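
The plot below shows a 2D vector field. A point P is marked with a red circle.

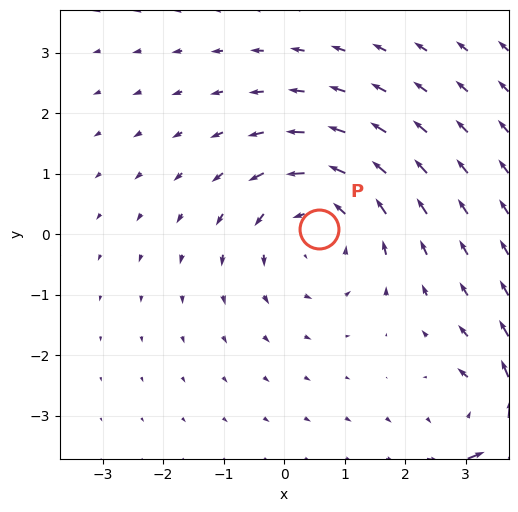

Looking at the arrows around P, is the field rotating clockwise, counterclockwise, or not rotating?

counterclockwise

Near P at (0.6, 0.1) the arrows circulate counterclockwise. The curl (z-component) there is about +4; positive curl means counterclockwise rotation.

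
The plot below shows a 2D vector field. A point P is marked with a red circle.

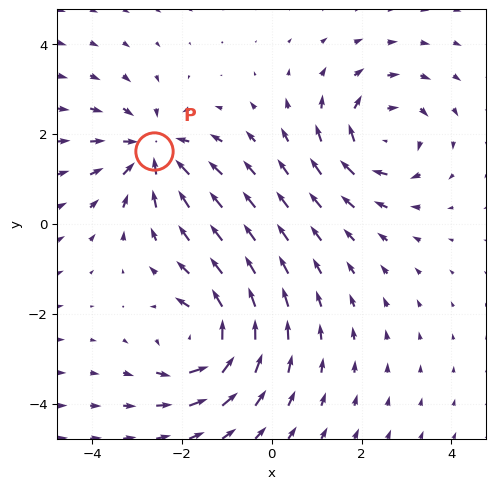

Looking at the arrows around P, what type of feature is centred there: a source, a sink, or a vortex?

sink

At P (-2.6, 1.6) the arrows converge inward. Divergence about -4, curl ≈0 — negative divergence with near-zero curl is a sink.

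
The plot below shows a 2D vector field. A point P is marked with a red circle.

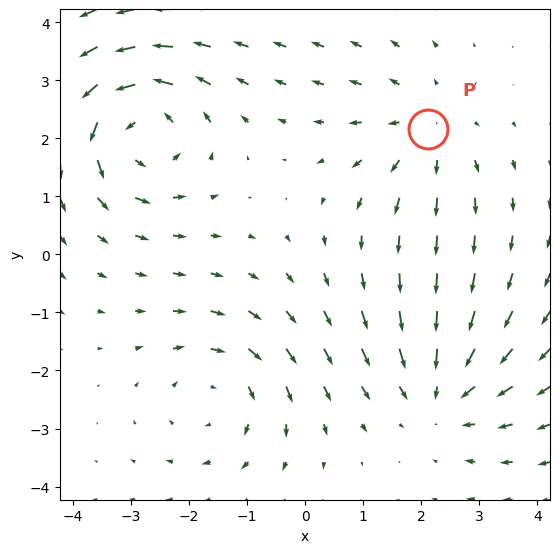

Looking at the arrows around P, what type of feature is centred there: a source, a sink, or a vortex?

At P (2.1, 2.2) the arrows spread outward. Divergence about +3, curl ≈0 — positive divergence with near-zero curl is a source.

source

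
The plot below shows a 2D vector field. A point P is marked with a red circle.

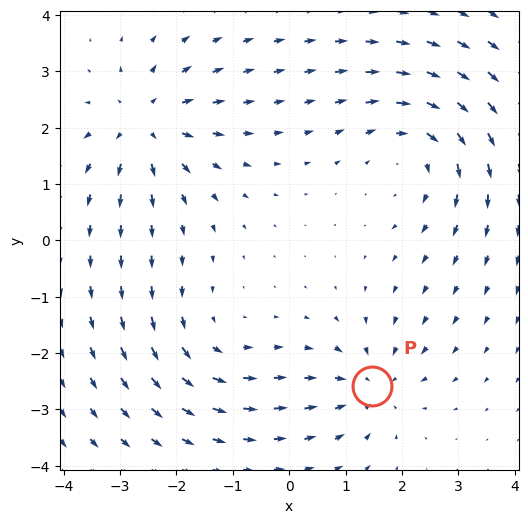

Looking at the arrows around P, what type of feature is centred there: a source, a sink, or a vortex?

At P (1.5, -2.6) the arrows converge inward. Divergence about -4, curl ≈0 — negative divergence with near-zero curl is a sink.

sink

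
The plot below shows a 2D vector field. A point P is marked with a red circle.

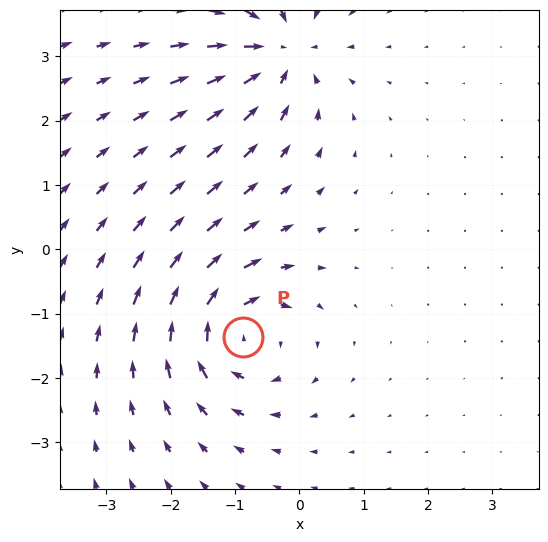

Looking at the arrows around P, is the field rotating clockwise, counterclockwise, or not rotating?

clockwise

Near P at (-0.9, -1.4) the arrows circulate clockwise. The curl (z-component) there is about -6; negative curl means clockwise rotation.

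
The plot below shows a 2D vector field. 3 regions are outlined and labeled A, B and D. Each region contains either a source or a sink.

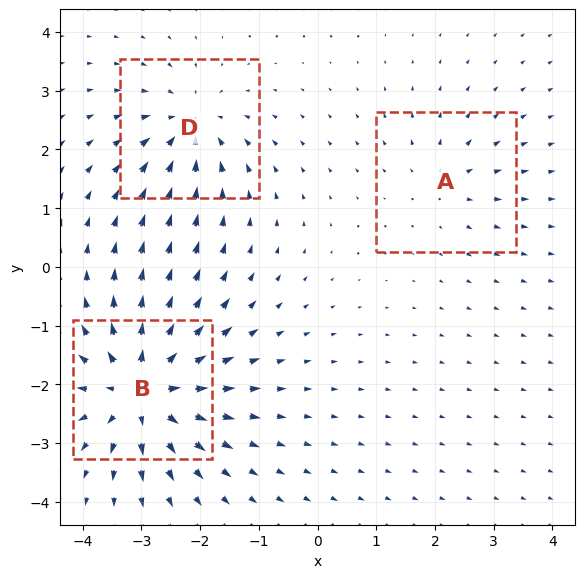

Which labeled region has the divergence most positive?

Divergence at each region's feature centre — A: about +2, B: about +6, D: about -4. Region B is most positive.

B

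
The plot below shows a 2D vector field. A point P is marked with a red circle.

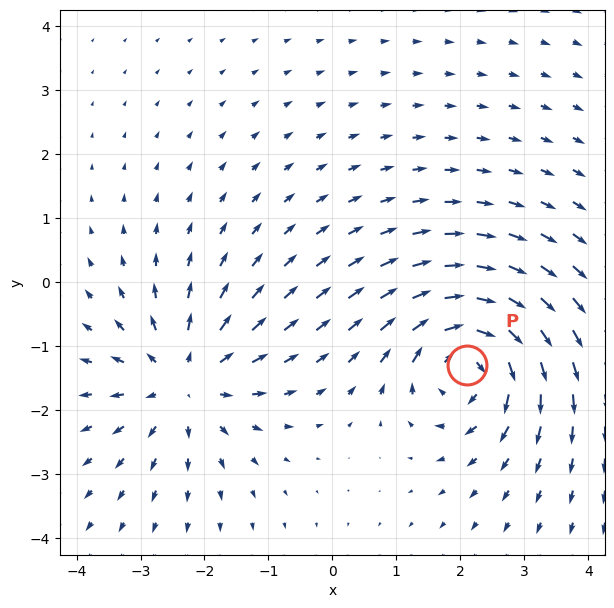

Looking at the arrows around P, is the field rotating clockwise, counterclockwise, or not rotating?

Near P at (2.1, -1.3) the arrows circulate clockwise. The curl (z-component) there is about -4; negative curl means clockwise rotation.

clockwise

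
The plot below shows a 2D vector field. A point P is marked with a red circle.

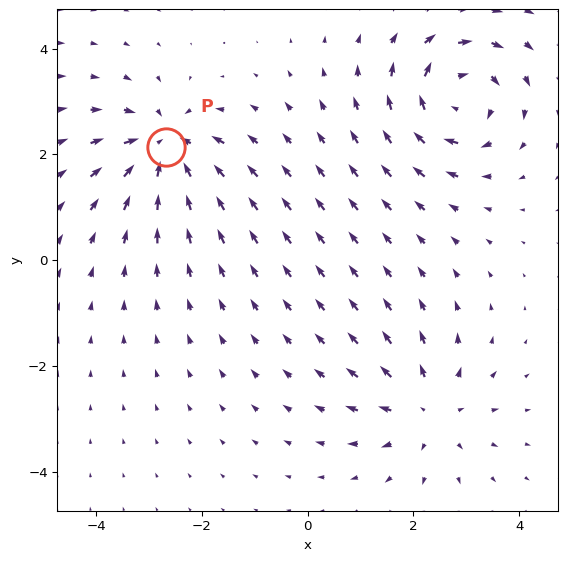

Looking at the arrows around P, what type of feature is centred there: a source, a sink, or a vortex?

At P (-2.7, 2.1) the arrows converge inward. Divergence about -5, curl ≈0 — negative divergence with near-zero curl is a sink.

sink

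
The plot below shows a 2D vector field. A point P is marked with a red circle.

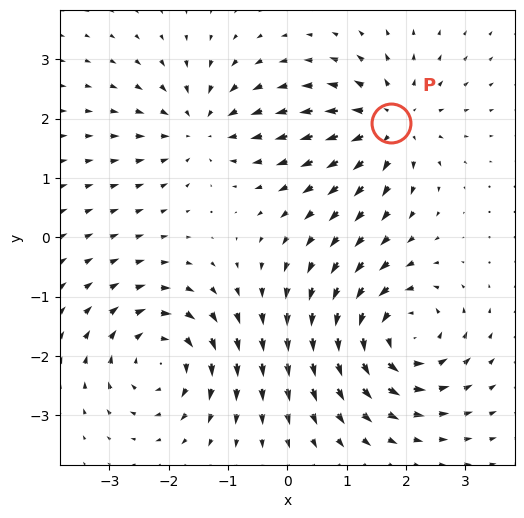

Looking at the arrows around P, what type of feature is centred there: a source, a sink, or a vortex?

At P (1.7, 1.9) the arrows spread outward. Divergence about +5, curl ≈0 — positive divergence with near-zero curl is a source.

source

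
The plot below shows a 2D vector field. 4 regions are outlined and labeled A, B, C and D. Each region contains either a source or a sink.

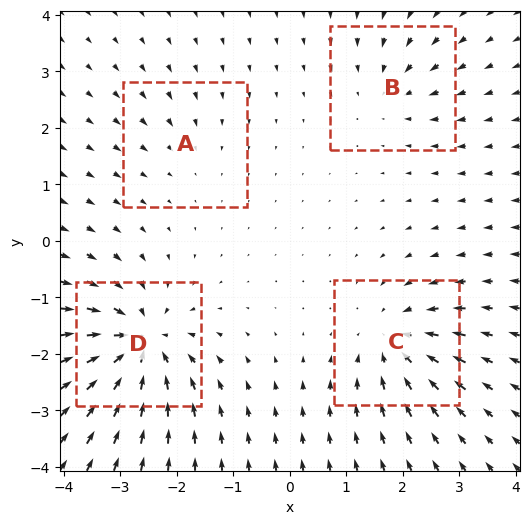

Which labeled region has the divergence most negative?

Divergence at each region's feature centre — A: about -2, B: about -4, C: about -6, D: about -9. Region D is most negative.

D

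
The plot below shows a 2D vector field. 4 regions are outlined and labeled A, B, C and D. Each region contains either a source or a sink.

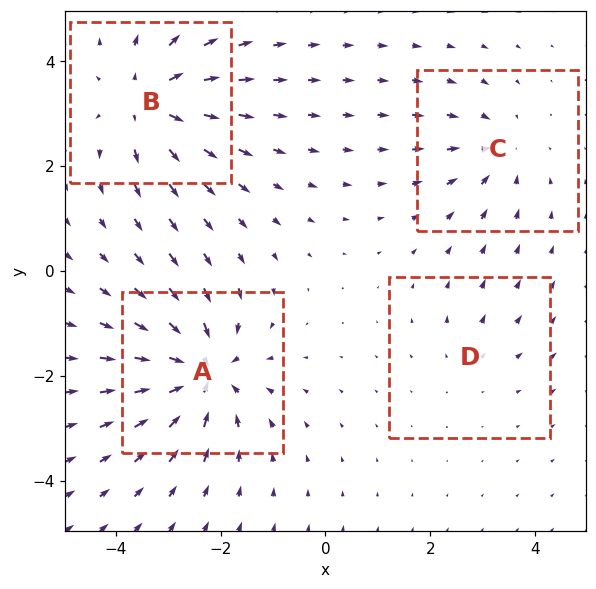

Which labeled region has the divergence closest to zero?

Divergence at each region's feature centre — A: about -7, B: about +6, C: about -4, D: about +2. Region D is closest to zero.

D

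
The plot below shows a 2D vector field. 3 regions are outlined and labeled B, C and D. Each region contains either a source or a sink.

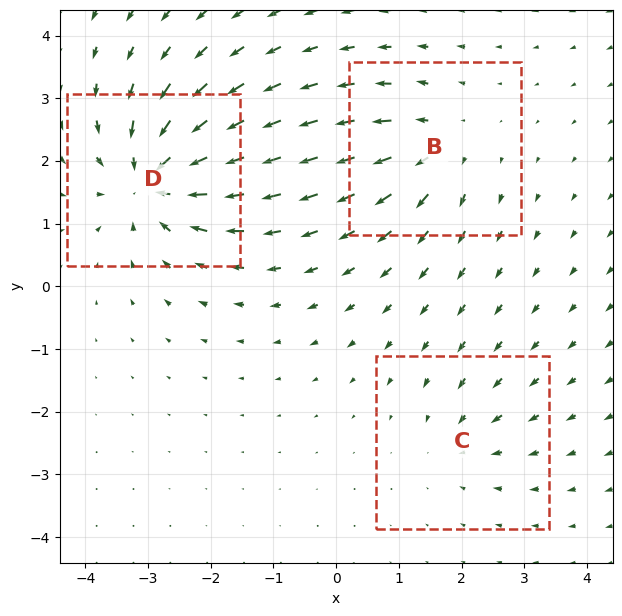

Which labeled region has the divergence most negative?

Divergence at each region's feature centre — B: about +3, C: about -2, D: about -6. Region D is most negative.

D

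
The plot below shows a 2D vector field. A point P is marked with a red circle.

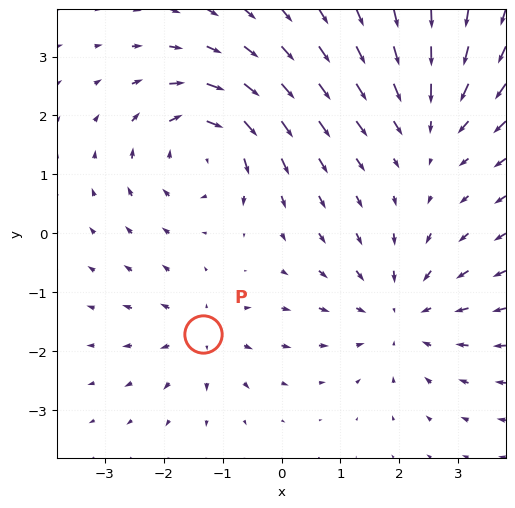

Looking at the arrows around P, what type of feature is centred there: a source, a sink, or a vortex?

At P (-1.3, -1.7) the arrows spread outward. Divergence about +4, curl ≈0 — positive divergence with near-zero curl is a source.

source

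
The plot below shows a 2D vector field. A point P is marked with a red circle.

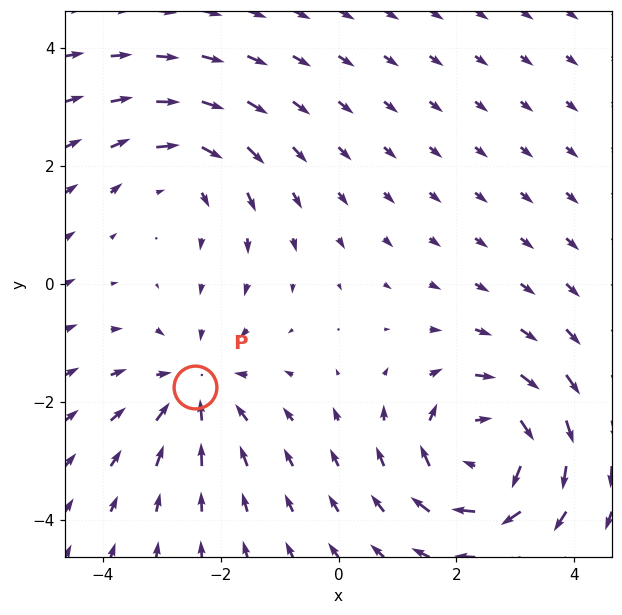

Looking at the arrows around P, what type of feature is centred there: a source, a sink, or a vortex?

At P (-2.4, -1.8) the arrows converge inward. Divergence about -3, curl ≈0 — negative divergence with near-zero curl is a sink.

sink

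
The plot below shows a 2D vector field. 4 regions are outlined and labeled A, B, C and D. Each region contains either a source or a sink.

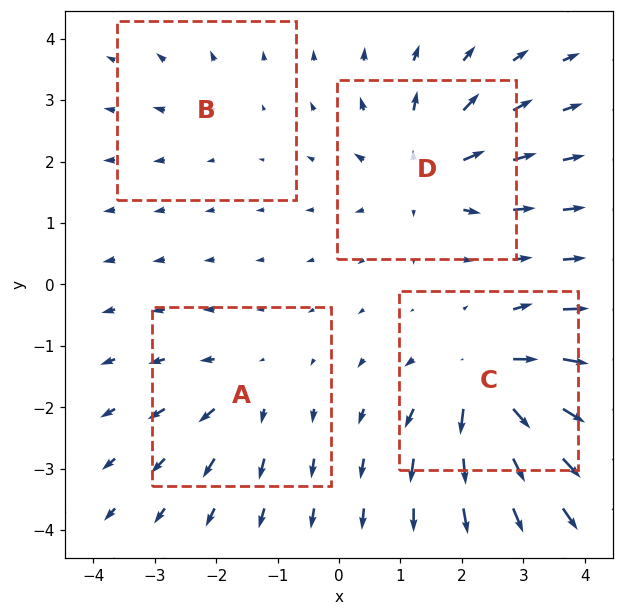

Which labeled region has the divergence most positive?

Divergence at each region's feature centre — A: about +4, B: about +2, C: about +8, D: about +6. Region C is most positive.

C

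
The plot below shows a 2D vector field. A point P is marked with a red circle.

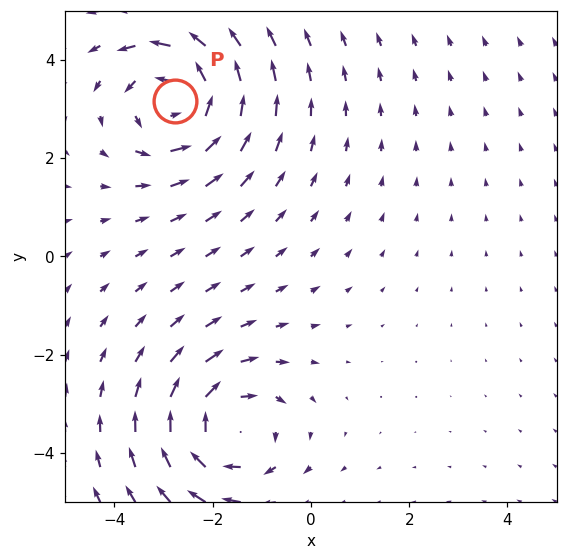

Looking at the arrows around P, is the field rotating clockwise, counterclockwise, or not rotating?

Near P at (-2.8, 3.2) the arrows circulate counterclockwise. The curl (z-component) there is about +3; positive curl means counterclockwise rotation.

counterclockwise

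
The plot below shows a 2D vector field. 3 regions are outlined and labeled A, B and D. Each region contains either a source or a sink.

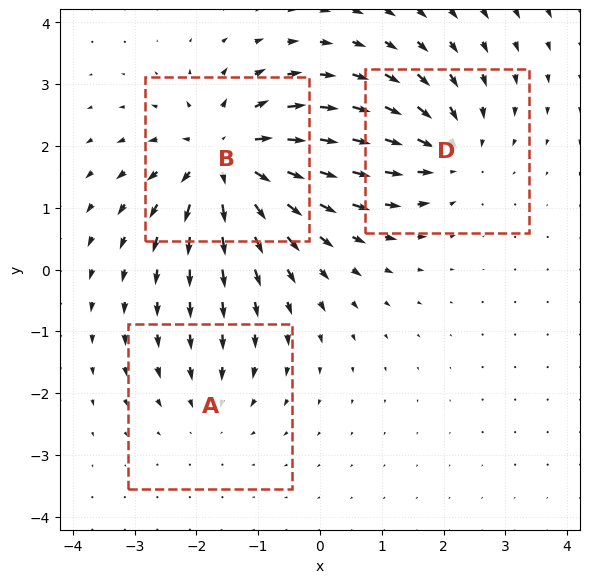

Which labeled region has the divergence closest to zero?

A

Divergence at each region's feature centre — A: about -2, B: about +5, D: about -3. Region A is closest to zero.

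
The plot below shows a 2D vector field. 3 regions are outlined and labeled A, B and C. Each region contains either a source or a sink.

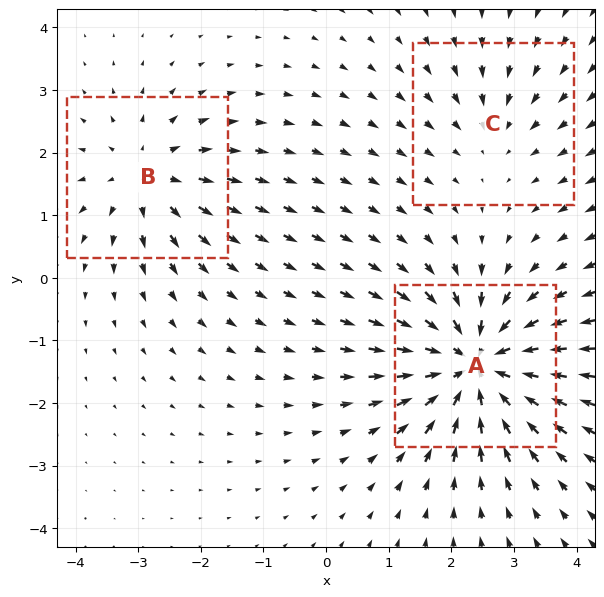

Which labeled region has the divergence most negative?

Divergence at each region's feature centre — A: about -6, B: about +3, C: about -2. Region A is most negative.

A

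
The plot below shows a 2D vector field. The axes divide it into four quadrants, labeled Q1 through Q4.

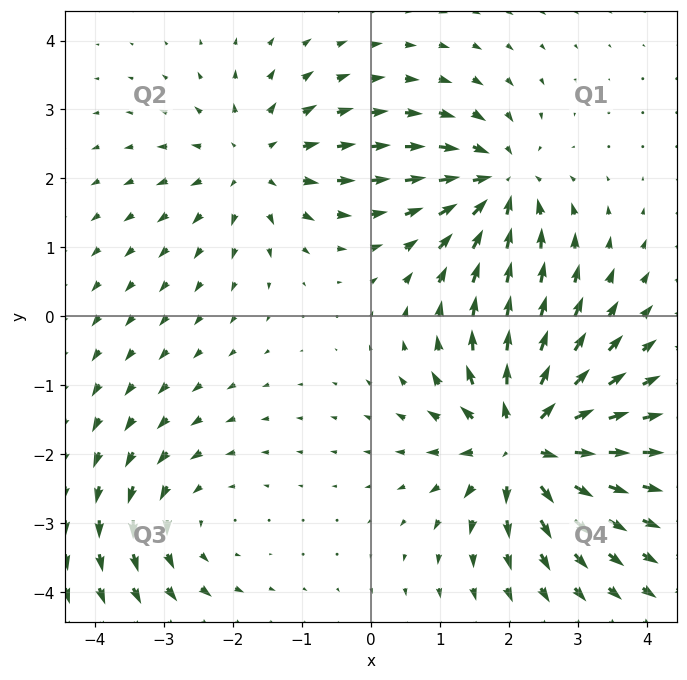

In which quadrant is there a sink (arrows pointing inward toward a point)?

Q1

The sink sits at approximately (1.9, 1.9), which lies in quadrant Q1. The divergence there is about -4, negative as expected for a sink.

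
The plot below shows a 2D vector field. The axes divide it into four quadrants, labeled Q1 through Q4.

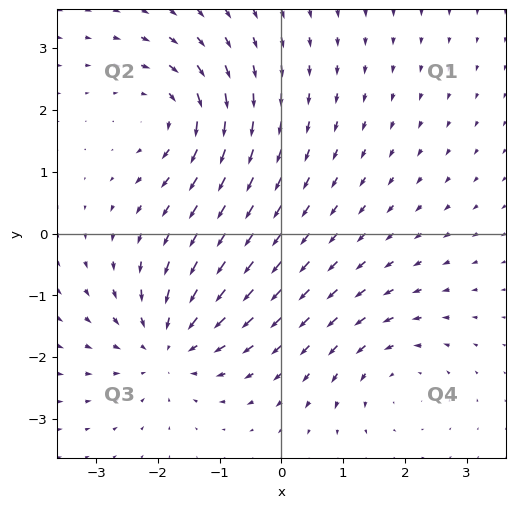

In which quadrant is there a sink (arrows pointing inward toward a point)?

The sink sits at approximately (-1.8, -1.8), which lies in quadrant Q3. The divergence there is about -4, negative as expected for a sink.

Q3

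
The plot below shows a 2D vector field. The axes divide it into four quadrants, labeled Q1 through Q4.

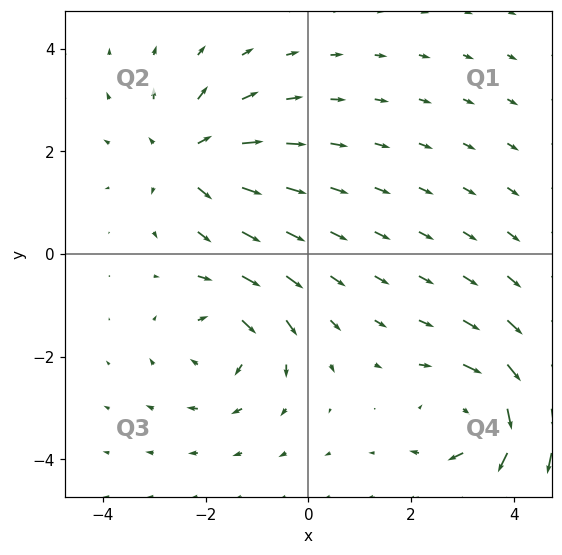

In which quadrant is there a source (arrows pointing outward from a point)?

The source sits at approximately (-2.4, 1.9), which lies in quadrant Q2. The divergence there is about +4, positive as expected for a source.

Q2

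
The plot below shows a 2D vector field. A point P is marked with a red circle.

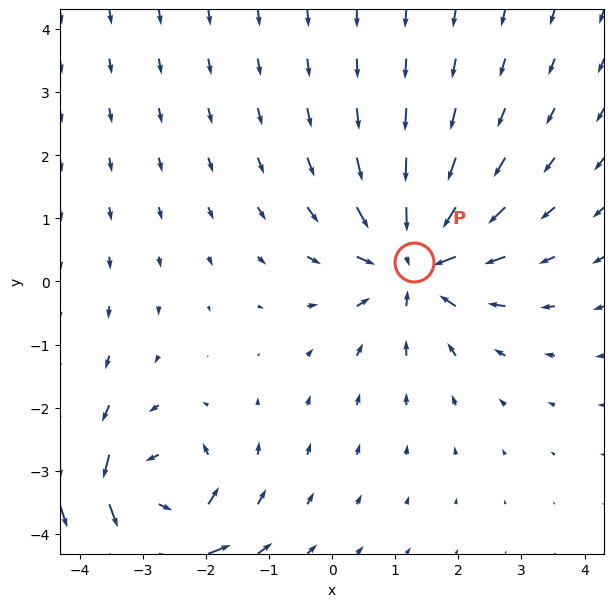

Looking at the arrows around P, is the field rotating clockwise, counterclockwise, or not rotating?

Near P at (1.3, 0.3) the arrows show no circulation. The curl there is ≈0.

not rotating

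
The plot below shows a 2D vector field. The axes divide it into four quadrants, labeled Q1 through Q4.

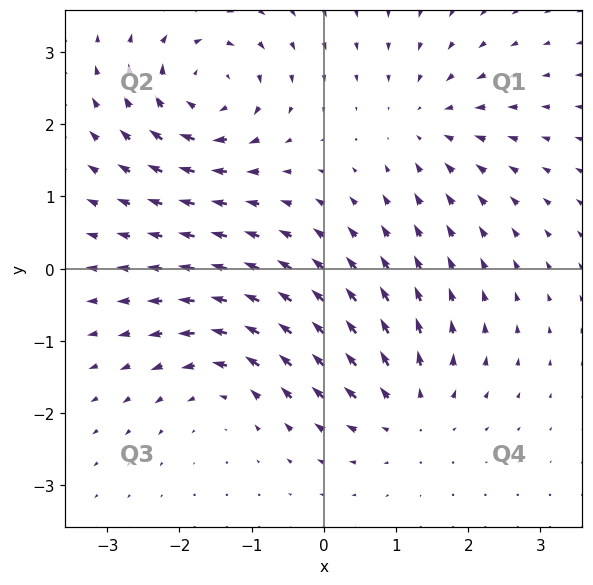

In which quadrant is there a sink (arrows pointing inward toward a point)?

The sink sits at approximately (1.4, 2.0), which lies in quadrant Q1. The divergence there is about -4, negative as expected for a sink.

Q1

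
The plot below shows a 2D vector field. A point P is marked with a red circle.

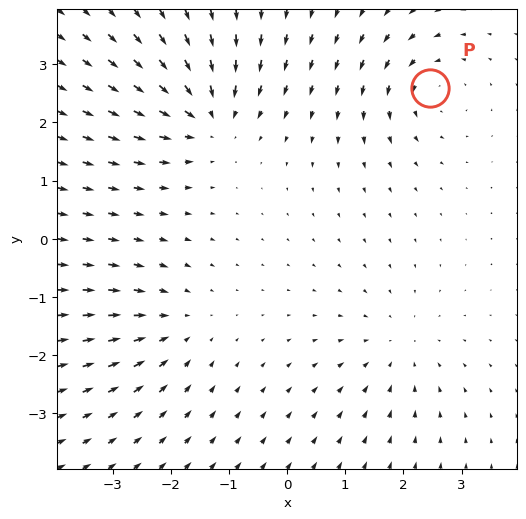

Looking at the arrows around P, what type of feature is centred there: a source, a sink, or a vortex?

At P (2.5, 2.6) the arrows circulate counterclockwise. Divergence ≈0, curl about +5 — near-zero divergence with nonzero curl is a vortex.

vortex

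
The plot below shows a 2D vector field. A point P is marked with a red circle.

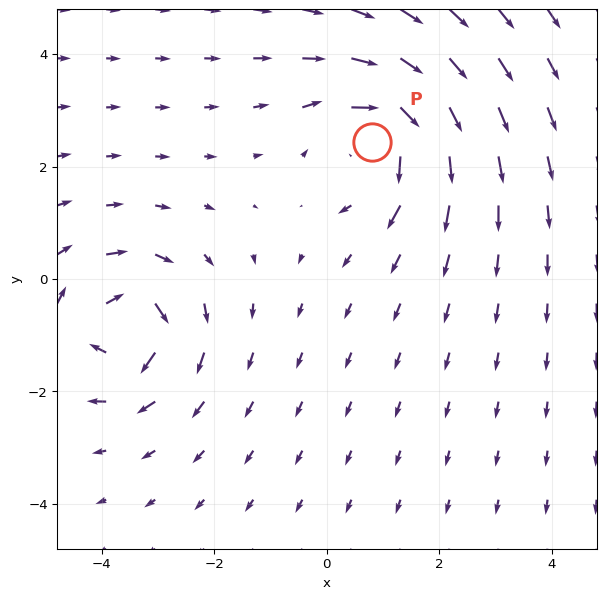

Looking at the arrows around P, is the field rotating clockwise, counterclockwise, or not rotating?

clockwise

Near P at (0.8, 2.4) the arrows circulate clockwise. The curl (z-component) there is about -5; negative curl means clockwise rotation.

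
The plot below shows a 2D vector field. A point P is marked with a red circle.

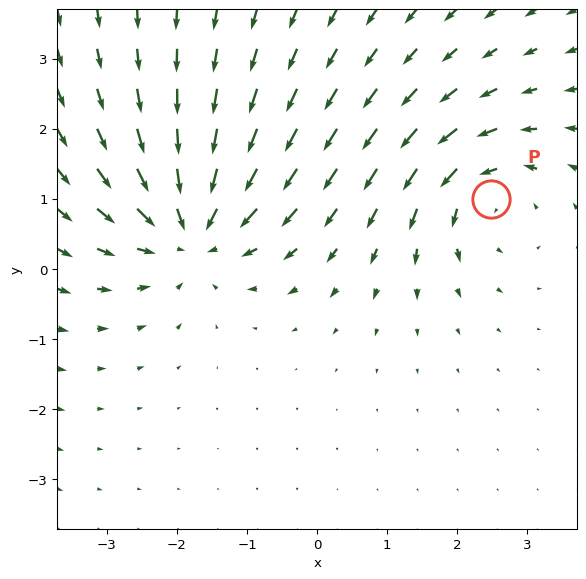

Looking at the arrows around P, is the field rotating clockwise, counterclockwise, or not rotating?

counterclockwise

Near P at (2.5, 1.0) the arrows circulate counterclockwise. The curl (z-component) there is about +3; positive curl means counterclockwise rotation.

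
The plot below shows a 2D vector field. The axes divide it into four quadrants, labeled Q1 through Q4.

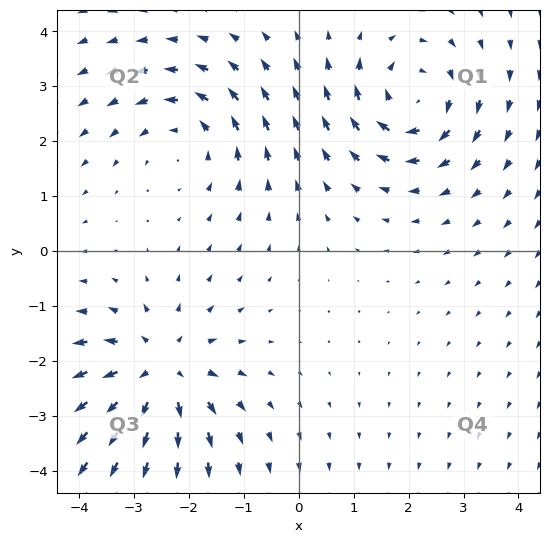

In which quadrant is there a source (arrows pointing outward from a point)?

The source sits at approximately (-2.6, -2.2), which lies in quadrant Q3. The divergence there is about +4, positive as expected for a source.

Q3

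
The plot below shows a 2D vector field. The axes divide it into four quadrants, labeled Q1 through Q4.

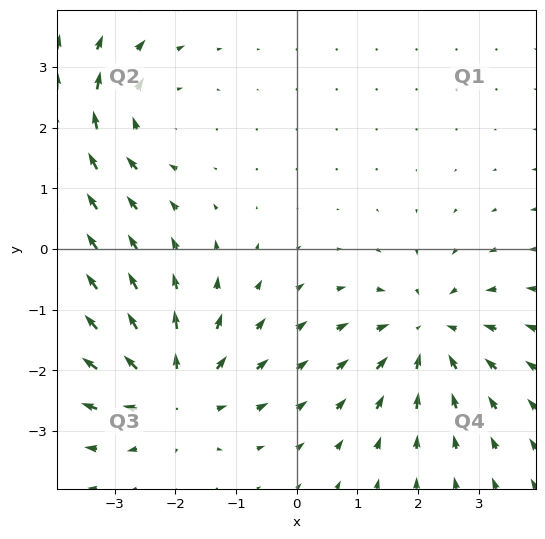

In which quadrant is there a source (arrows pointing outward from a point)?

Q3

The source sits at approximately (-2.0, -2.4), which lies in quadrant Q3. The divergence there is about +4, positive as expected for a source.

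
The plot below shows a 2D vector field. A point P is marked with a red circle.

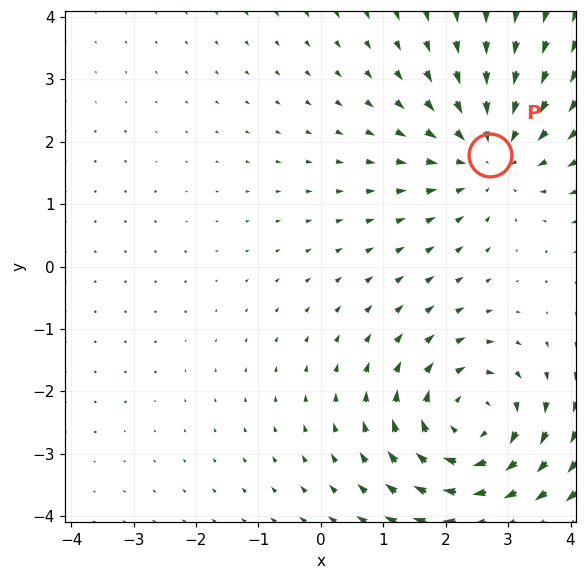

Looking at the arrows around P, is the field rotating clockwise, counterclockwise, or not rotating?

not rotating

Near P at (2.7, 1.8) the arrows show no circulation. The curl there is ≈0.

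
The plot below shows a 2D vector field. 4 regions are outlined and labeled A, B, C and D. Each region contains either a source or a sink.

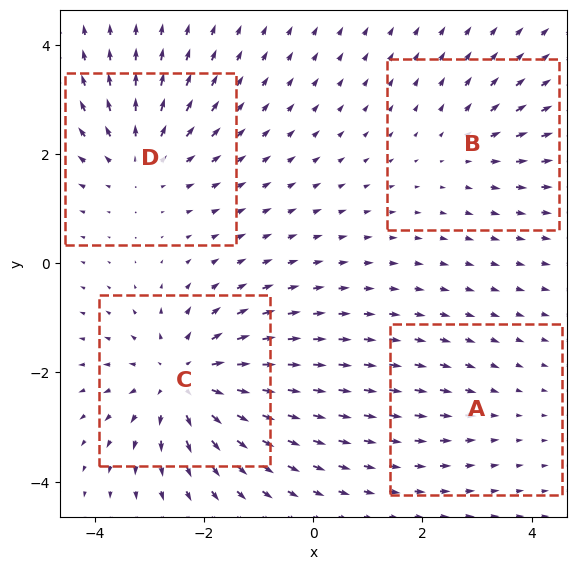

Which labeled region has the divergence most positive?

C

Divergence at each region's feature centre — A: about -2, B: about +3, C: about +6, D: about +4. Region C is most positive.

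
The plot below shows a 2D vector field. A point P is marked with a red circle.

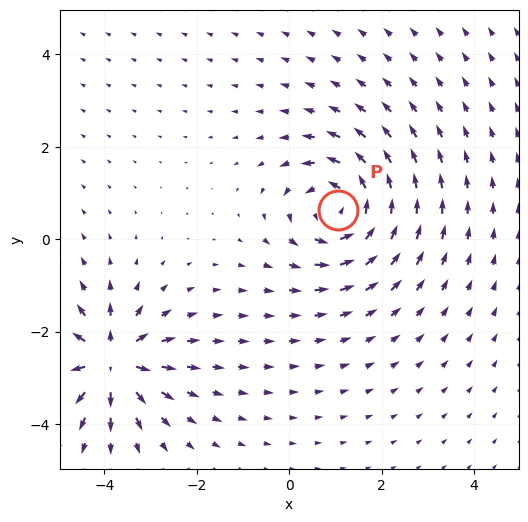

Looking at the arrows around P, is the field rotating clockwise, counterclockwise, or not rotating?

Near P at (1.0, 0.6) the arrows circulate counterclockwise. The curl (z-component) there is about +6; positive curl means counterclockwise rotation.

counterclockwise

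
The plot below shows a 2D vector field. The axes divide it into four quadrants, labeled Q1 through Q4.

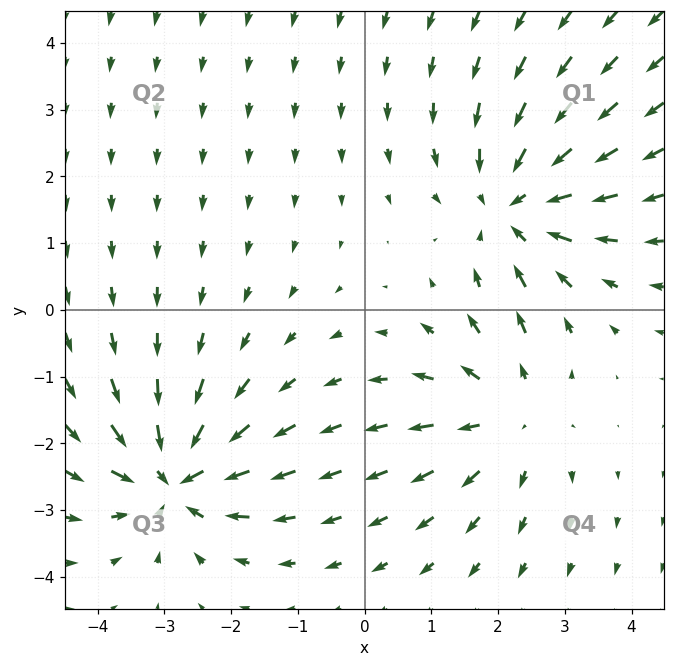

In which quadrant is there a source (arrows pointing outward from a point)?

The source sits at approximately (2.2, -1.6), which lies in quadrant Q4. The divergence there is about +3, positive as expected for a source.

Q4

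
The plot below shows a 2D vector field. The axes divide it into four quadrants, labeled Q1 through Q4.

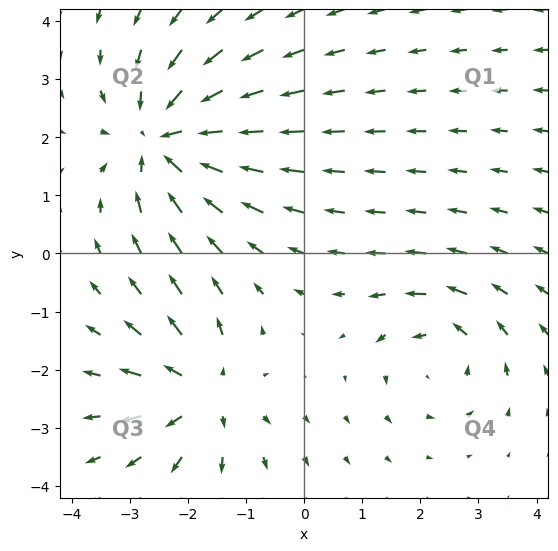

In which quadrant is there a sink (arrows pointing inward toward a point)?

Q2

The sink sits at approximately (-2.4, 2.0), which lies in quadrant Q2. The divergence there is about -4, negative as expected for a sink.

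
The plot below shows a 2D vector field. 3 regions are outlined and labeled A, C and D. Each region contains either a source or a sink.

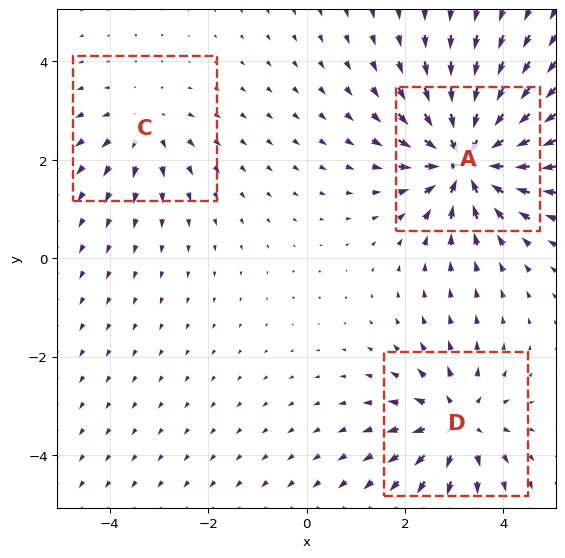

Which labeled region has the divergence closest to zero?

C

Divergence at each region's feature centre — A: about -6, C: about +3, D: about +4. Region C is closest to zero.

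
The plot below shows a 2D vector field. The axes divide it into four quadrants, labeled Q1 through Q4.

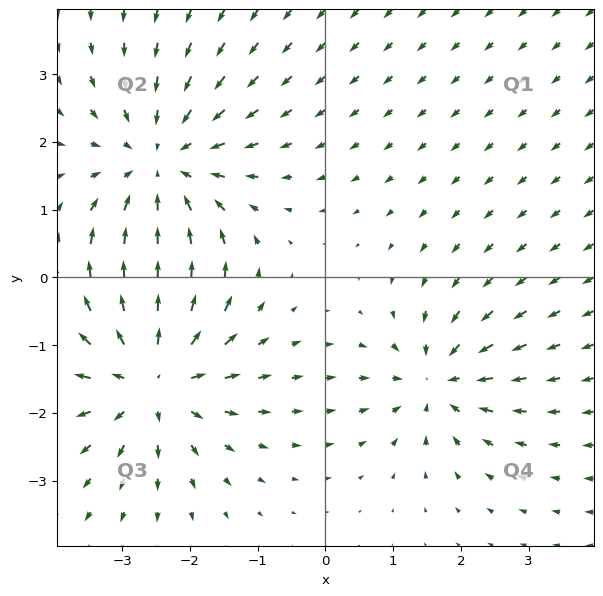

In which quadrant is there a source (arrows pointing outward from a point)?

Q3

The source sits at approximately (-2.6, -1.5), which lies in quadrant Q3. The divergence there is about +5, positive as expected for a source.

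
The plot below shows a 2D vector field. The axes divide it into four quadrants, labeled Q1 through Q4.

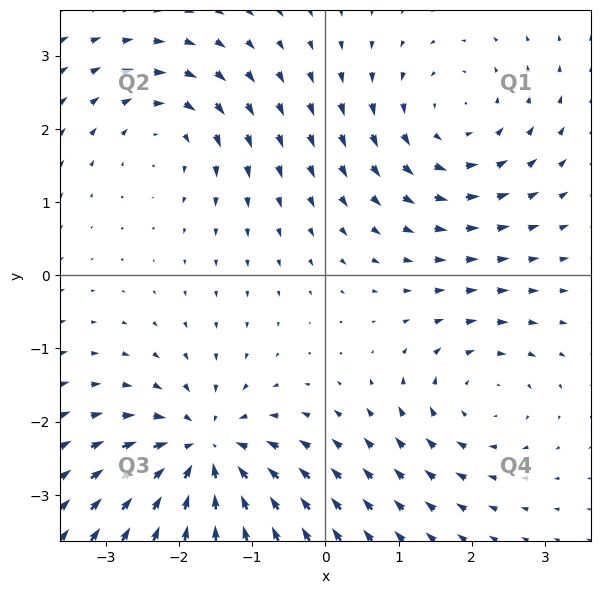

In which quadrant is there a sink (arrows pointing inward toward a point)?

Q3

The sink sits at approximately (-1.6, -2.4), which lies in quadrant Q3. The divergence there is about -6, negative as expected for a sink.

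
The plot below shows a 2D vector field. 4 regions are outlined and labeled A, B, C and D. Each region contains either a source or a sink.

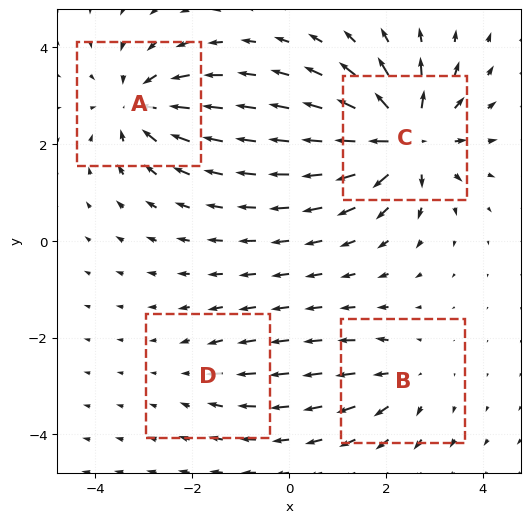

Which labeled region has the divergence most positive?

Divergence at each region's feature centre — A: about -6, B: about +4, C: about +9, D: about -2. Region C is most positive.

C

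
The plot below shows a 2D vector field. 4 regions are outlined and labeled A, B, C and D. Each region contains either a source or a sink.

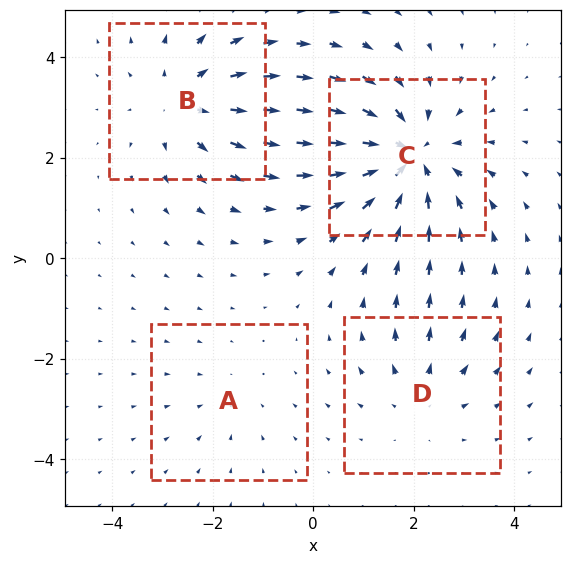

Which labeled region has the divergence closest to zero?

Divergence at each region's feature centre — A: about -2, B: about +4, C: about -6, D: about +3. Region A is closest to zero.

A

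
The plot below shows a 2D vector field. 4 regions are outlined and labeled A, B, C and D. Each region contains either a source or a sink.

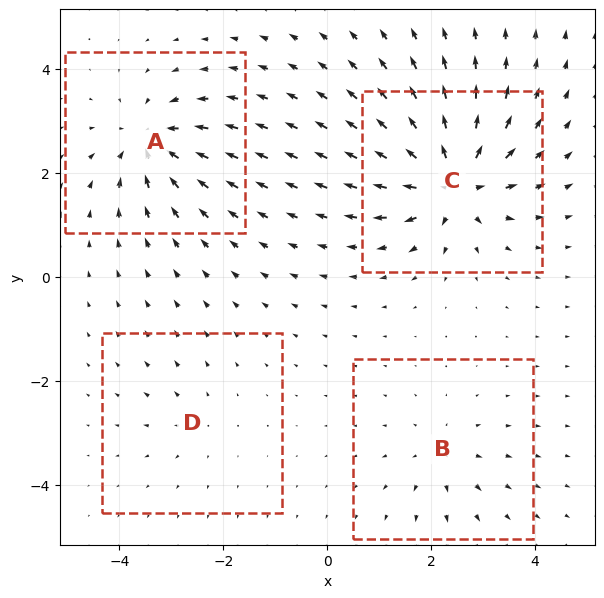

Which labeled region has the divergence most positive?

C

Divergence at each region's feature centre — A: about -6, B: about +4, C: about +9, D: about +2. Region C is most positive.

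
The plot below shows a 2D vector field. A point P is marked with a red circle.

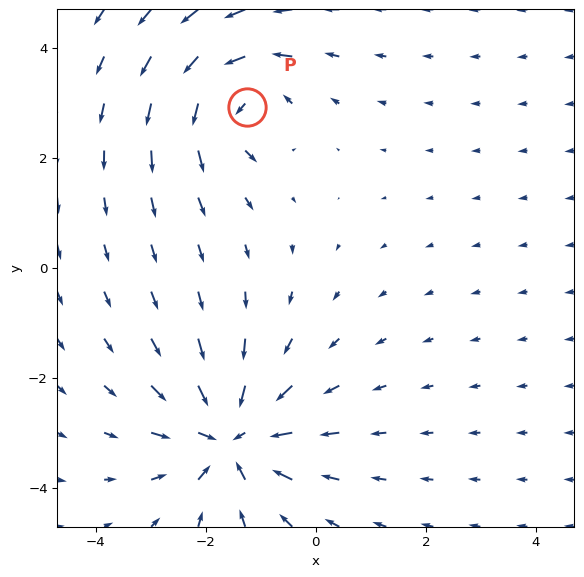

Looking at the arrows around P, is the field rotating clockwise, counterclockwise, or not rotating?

counterclockwise

Near P at (-1.2, 2.9) the arrows circulate counterclockwise. The curl (z-component) there is about +4; positive curl means counterclockwise rotation.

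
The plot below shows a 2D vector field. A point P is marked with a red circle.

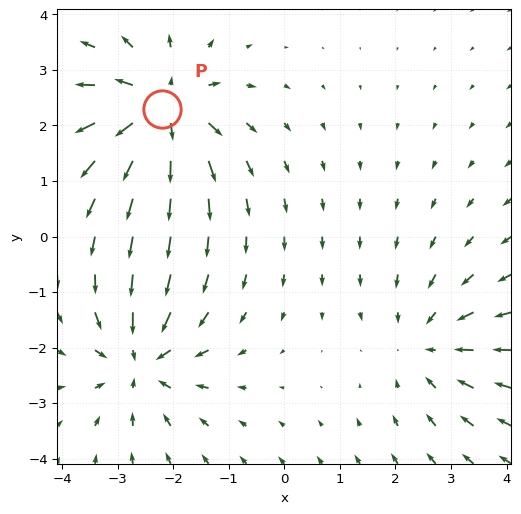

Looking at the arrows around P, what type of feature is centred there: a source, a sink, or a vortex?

source

At P (-2.2, 2.3) the arrows spread outward. Divergence about +6, curl ≈0 — positive divergence with near-zero curl is a source.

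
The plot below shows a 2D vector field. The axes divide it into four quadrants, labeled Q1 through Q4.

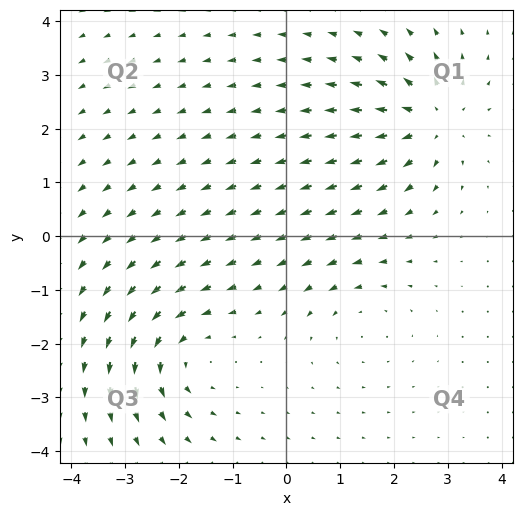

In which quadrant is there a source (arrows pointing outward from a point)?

The source sits at approximately (2.7, 2.2), which lies in quadrant Q1. The divergence there is about +5, positive as expected for a source.

Q1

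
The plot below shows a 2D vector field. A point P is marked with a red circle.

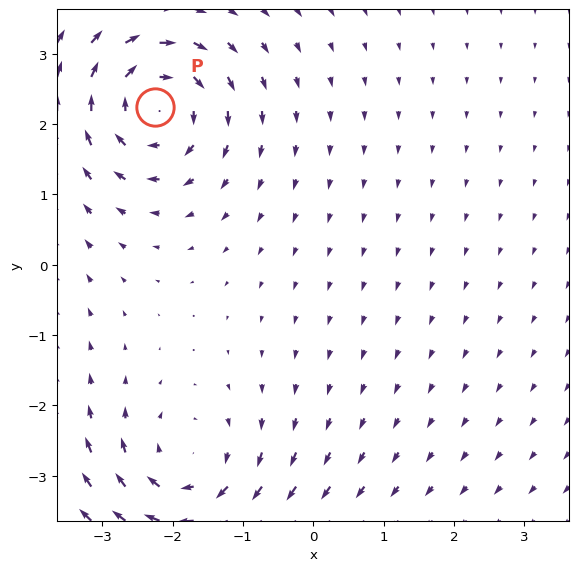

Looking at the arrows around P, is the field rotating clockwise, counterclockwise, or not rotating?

Near P at (-2.3, 2.2) the arrows circulate clockwise. The curl (z-component) there is about -4; negative curl means clockwise rotation.

clockwise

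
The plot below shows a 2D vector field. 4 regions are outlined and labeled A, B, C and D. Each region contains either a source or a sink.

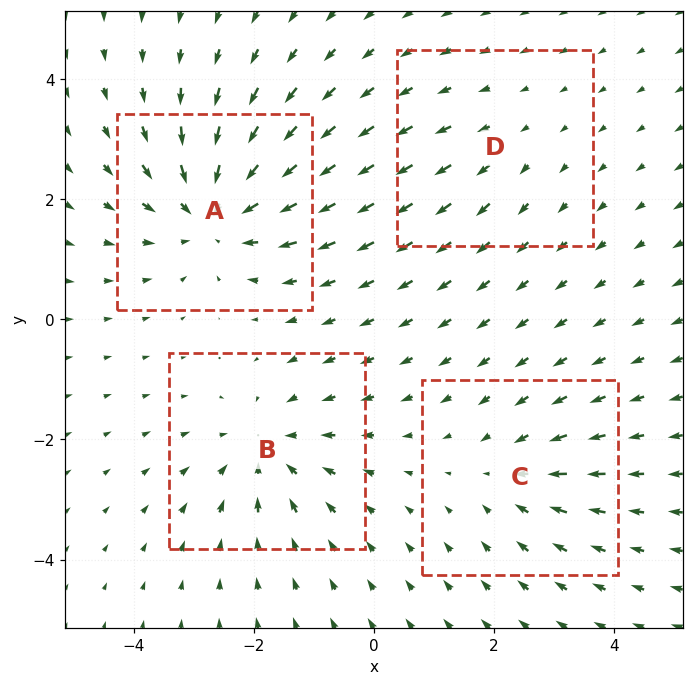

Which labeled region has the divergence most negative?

Divergence at each region's feature centre — A: about -6, B: about -4, C: about -3, D: about +2. Region A is most negative.

A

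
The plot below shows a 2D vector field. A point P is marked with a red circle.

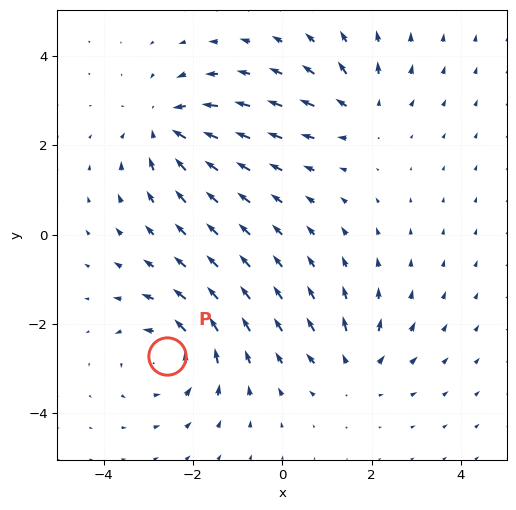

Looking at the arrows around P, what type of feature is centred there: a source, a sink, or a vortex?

vortex

At P (-2.6, -2.7) the arrows circulate counterclockwise. Divergence ≈0, curl about +4 — near-zero divergence with nonzero curl is a vortex.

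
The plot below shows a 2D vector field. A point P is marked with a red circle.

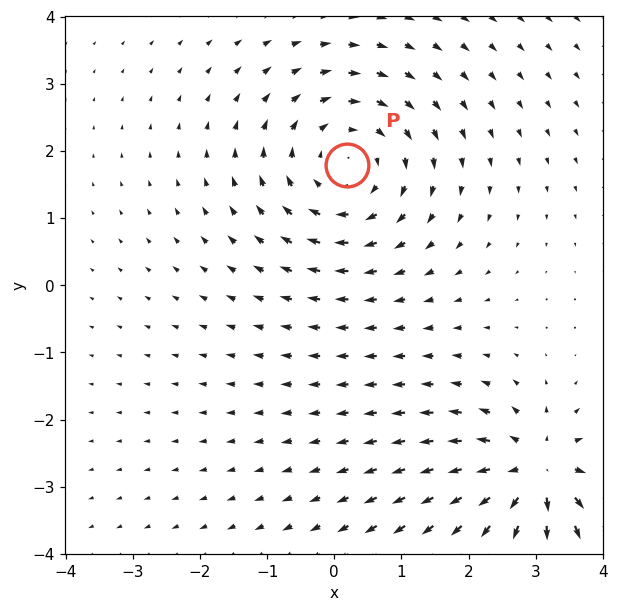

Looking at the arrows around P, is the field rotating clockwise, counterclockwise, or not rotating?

Near P at (0.2, 1.8) the arrows circulate clockwise. The curl (z-component) there is about -3; negative curl means clockwise rotation.

clockwise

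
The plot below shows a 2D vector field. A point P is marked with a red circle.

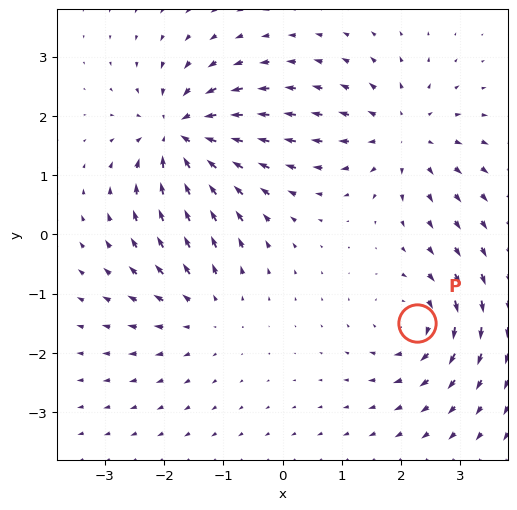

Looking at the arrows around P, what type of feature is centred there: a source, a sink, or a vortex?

vortex

At P (2.3, -1.5) the arrows circulate clockwise. Divergence ≈0, curl about -5 — near-zero divergence with nonzero curl is a vortex.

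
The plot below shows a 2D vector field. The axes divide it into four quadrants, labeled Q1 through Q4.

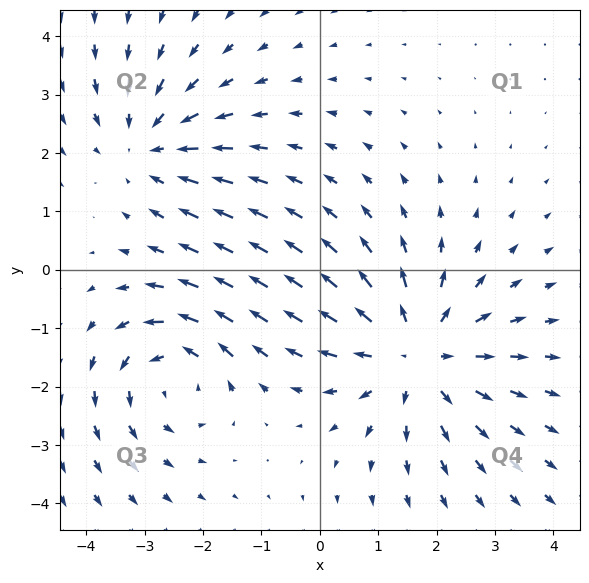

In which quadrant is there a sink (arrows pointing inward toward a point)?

The sink sits at approximately (-2.9, 2.1), which lies in quadrant Q2. The divergence there is about -3, negative as expected for a sink.

Q2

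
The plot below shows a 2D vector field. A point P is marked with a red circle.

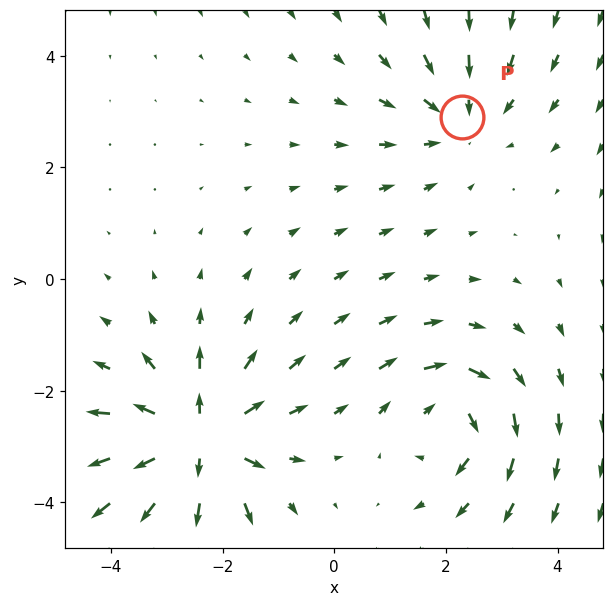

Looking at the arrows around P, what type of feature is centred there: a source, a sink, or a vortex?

sink

At P (2.3, 2.9) the arrows converge inward. Divergence about -2, curl ≈0 — negative divergence with near-zero curl is a sink.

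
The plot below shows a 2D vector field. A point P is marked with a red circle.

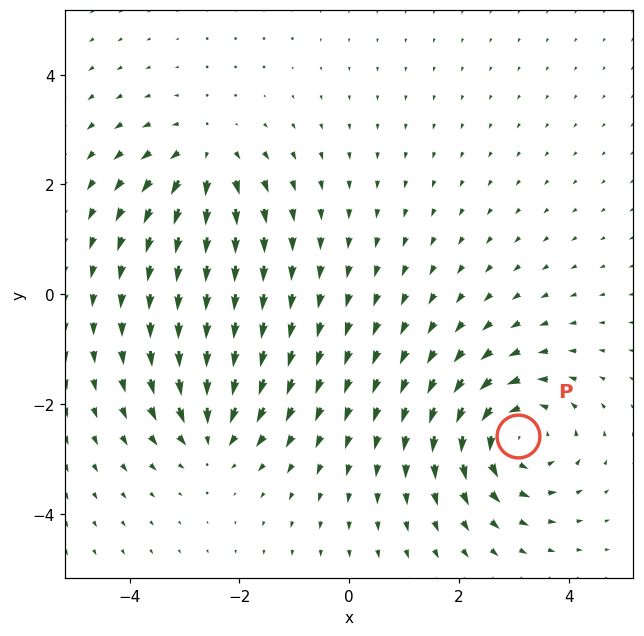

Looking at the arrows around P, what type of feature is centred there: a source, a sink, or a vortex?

vortex

At P (3.1, -2.6) the arrows circulate counterclockwise. Divergence ≈0, curl about +5 — near-zero divergence with nonzero curl is a vortex.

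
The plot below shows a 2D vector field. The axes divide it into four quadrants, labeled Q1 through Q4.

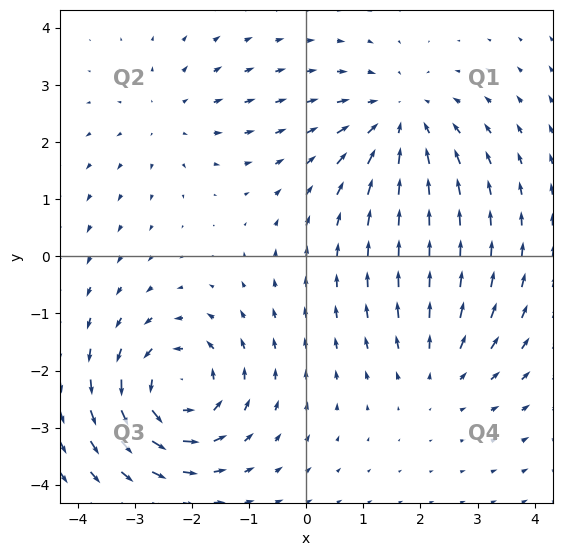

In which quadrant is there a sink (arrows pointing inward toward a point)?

The sink sits at approximately (1.6, 2.4), which lies in quadrant Q1. The divergence there is about -4, negative as expected for a sink.

Q1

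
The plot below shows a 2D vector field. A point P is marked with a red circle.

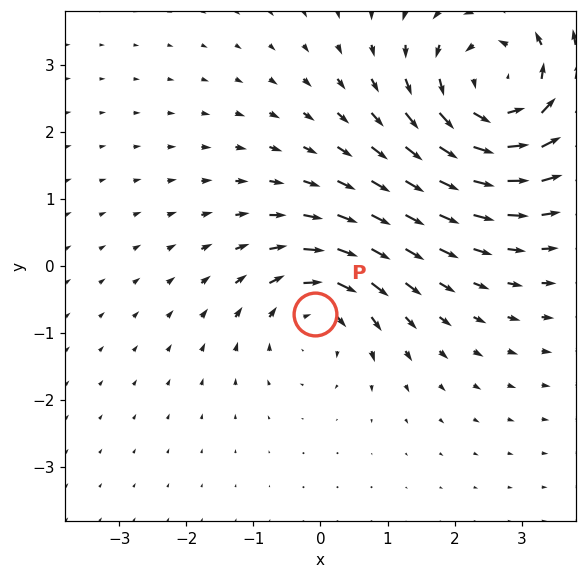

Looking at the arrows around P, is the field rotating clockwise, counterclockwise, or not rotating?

clockwise

Near P at (-0.1, -0.7) the arrows circulate clockwise. The curl (z-component) there is about -3; negative curl means clockwise rotation.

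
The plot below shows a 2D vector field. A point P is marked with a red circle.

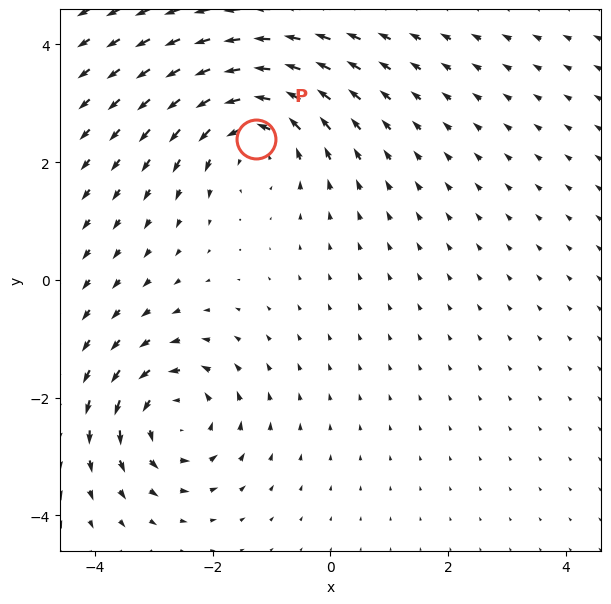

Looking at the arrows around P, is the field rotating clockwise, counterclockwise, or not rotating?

Near P at (-1.3, 2.4) the arrows circulate counterclockwise. The curl (z-component) there is about +5; positive curl means counterclockwise rotation.

counterclockwise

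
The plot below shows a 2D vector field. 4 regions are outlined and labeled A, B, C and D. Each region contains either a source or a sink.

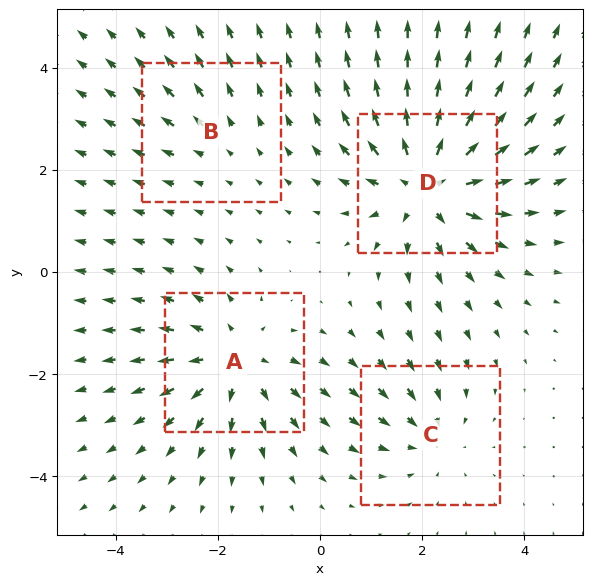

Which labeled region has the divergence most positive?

D

Divergence at each region's feature centre — A: about +5, B: about +2, C: about -3, D: about +7. Region D is most positive.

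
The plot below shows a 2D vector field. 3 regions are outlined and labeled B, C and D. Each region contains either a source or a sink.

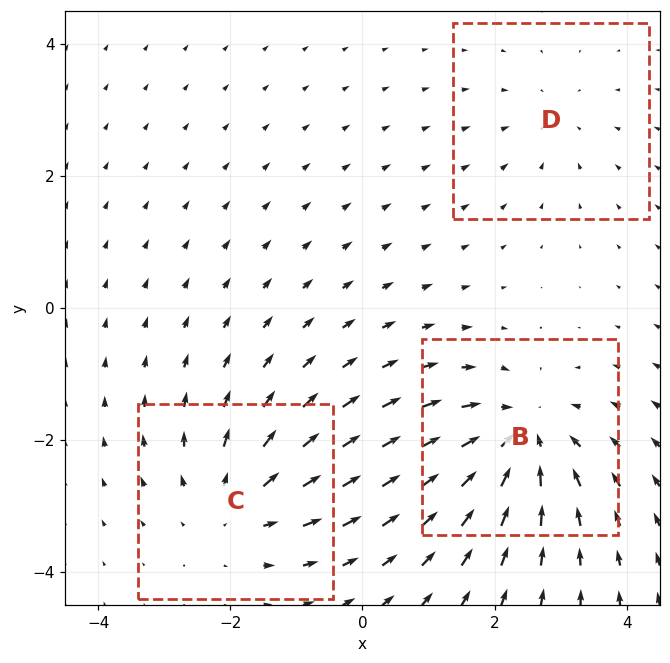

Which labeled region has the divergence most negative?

Divergence at each region's feature centre — B: about -4, C: about +3, D: about -2. Region B is most negative.

B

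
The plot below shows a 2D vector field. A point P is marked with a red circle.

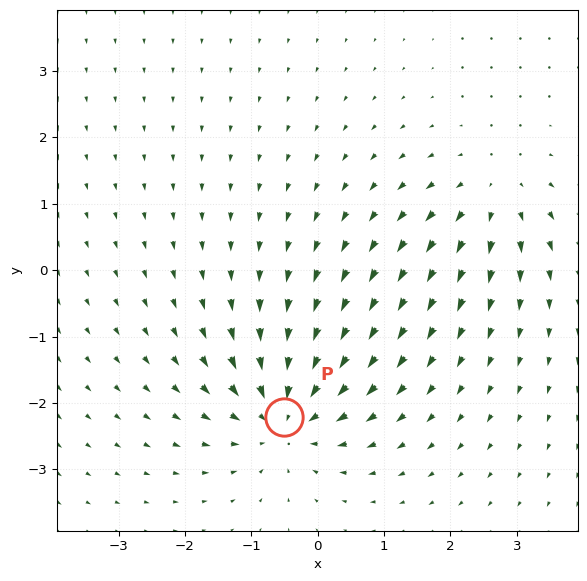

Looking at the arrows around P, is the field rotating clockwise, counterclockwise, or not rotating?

not rotating

Near P at (-0.5, -2.2) the arrows show no circulation. The curl there is ≈0.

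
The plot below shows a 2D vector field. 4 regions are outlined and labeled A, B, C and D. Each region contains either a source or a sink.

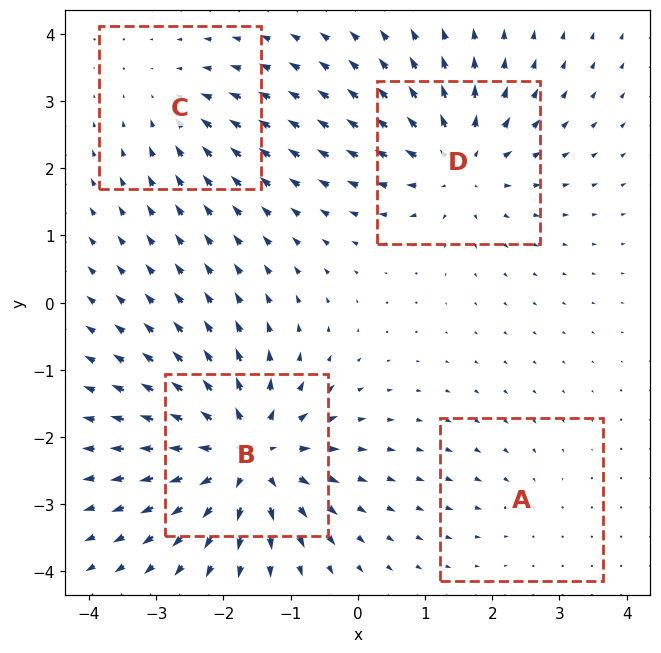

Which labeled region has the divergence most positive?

Divergence at each region's feature centre — A: about -2, B: about +9, C: about -3, D: about +6. Region B is most positive.

B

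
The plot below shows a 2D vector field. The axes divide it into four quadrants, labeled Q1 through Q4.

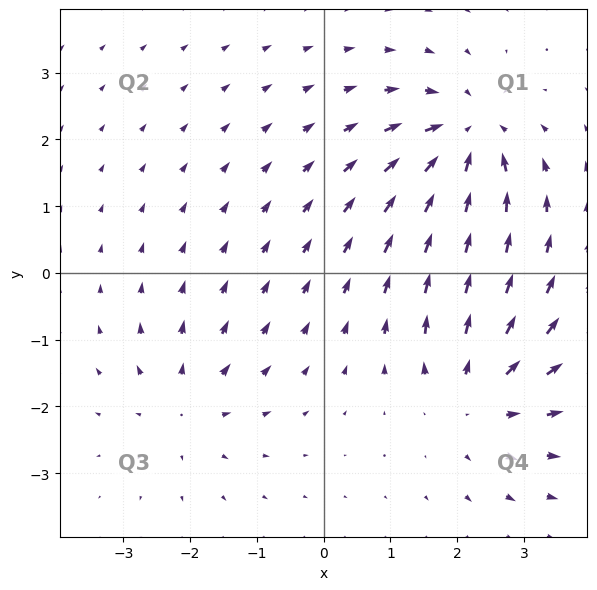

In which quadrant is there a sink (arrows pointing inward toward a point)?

The sink sits at approximately (2.1, 2.0), which lies in quadrant Q1. The divergence there is about -6, negative as expected for a sink.

Q1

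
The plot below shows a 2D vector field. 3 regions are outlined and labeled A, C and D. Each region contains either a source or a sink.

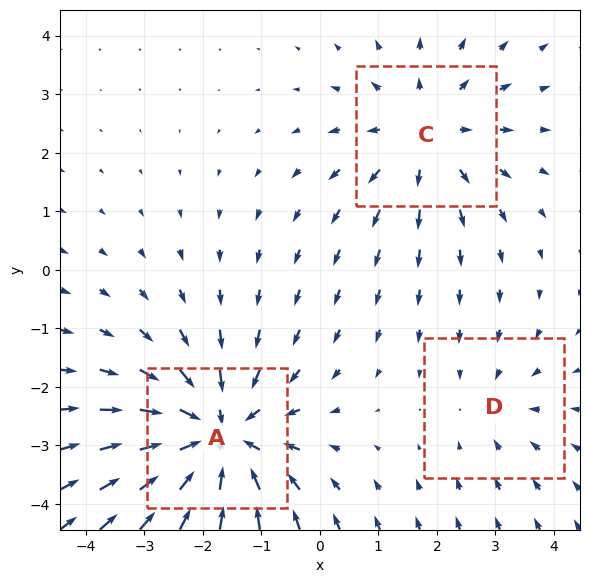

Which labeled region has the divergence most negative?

A

Divergence at each region's feature centre — A: about -4, C: about +3, D: about -2. Region A is most negative.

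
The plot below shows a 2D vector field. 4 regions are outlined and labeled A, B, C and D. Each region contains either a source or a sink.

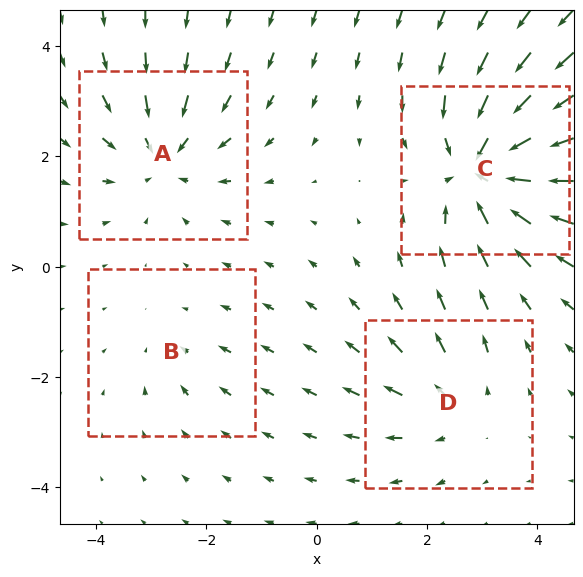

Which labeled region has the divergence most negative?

C

Divergence at each region's feature centre — A: about -5, B: about -2, C: about -7, D: about +3. Region C is most negative.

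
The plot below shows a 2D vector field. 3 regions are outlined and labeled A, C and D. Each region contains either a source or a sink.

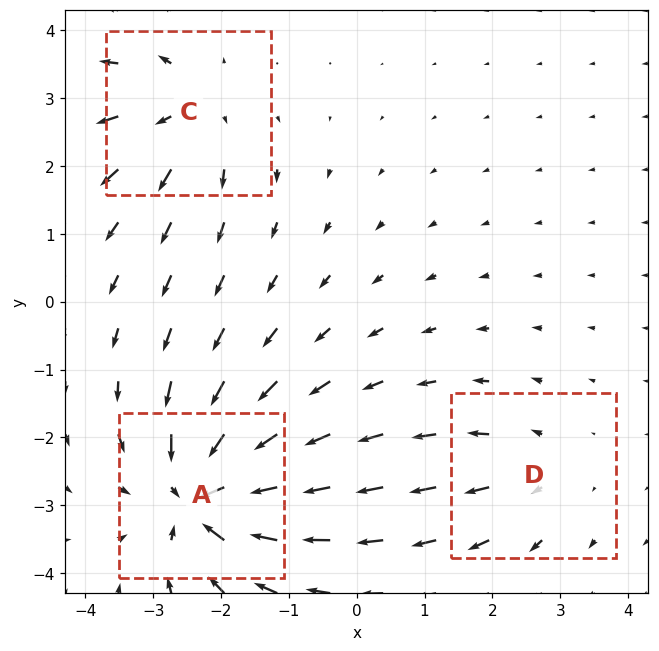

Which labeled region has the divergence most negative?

A

Divergence at each region's feature centre — A: about -6, C: about +3, D: about +2. Region A is most negative.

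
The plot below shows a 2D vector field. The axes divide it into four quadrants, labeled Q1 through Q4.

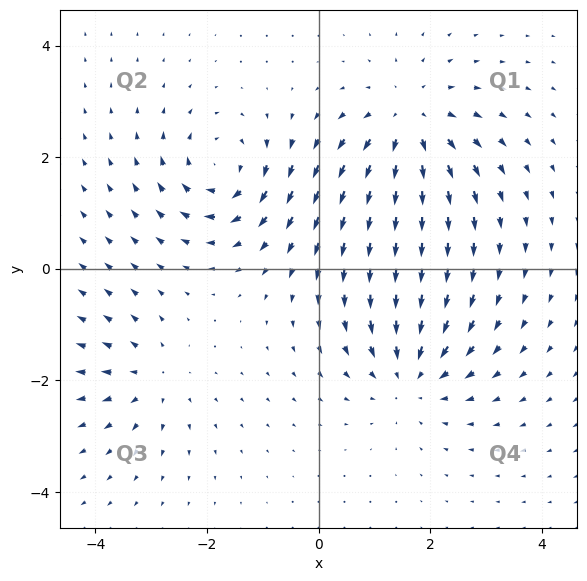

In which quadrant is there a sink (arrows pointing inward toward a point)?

Q4

The sink sits at approximately (1.7, -1.9), which lies in quadrant Q4. The divergence there is about -4, negative as expected for a sink.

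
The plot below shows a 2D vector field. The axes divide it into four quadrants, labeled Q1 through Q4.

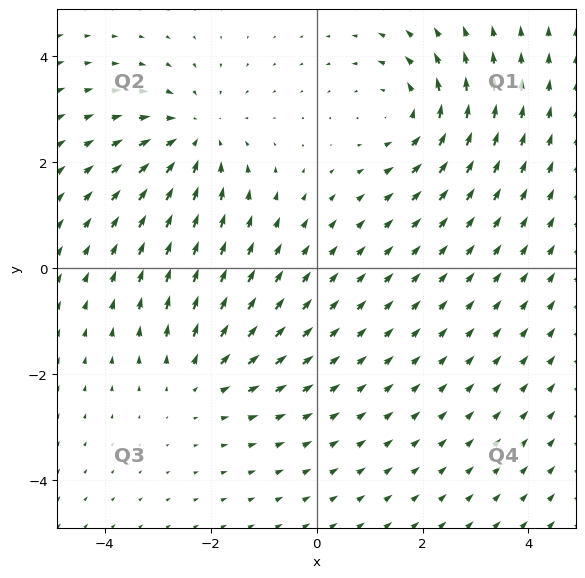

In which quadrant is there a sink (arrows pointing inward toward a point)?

Q2

The sink sits at approximately (-2.3, 2.5), which lies in quadrant Q2. The divergence there is about -3, negative as expected for a sink.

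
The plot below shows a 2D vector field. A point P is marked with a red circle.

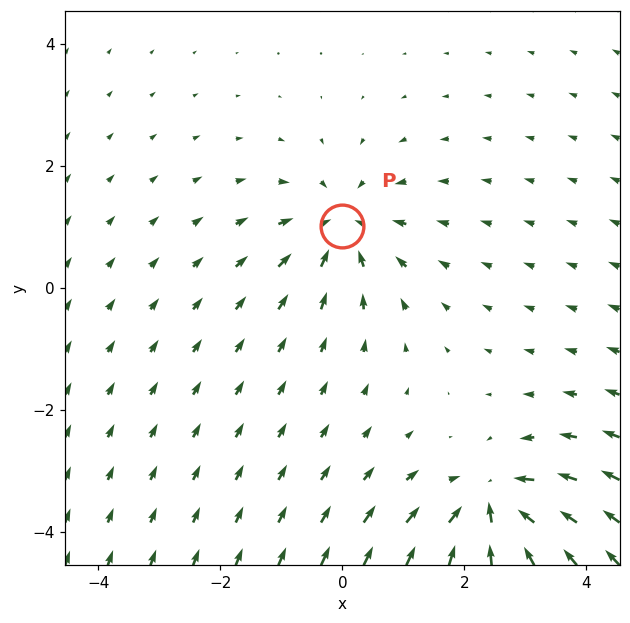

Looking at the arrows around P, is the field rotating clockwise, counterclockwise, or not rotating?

Near P at (-0.0, 1.0) the arrows show no circulation. The curl there is ≈0.

not rotating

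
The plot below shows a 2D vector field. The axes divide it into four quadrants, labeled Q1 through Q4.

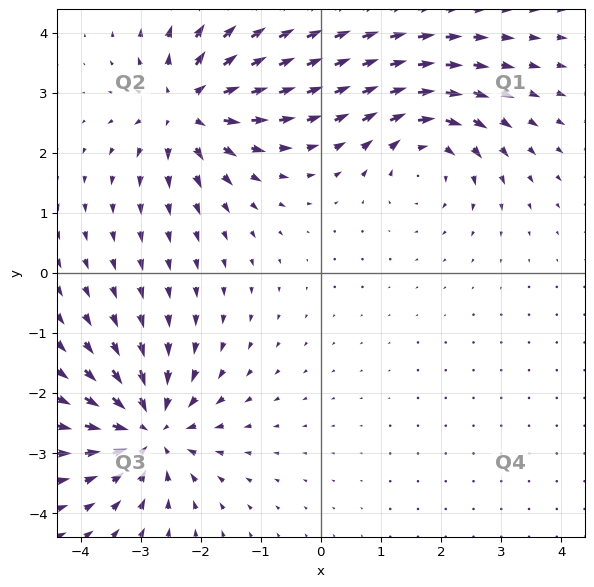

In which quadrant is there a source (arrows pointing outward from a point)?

The source sits at approximately (-2.2, 2.8), which lies in quadrant Q2. The divergence there is about +5, positive as expected for a source.

Q2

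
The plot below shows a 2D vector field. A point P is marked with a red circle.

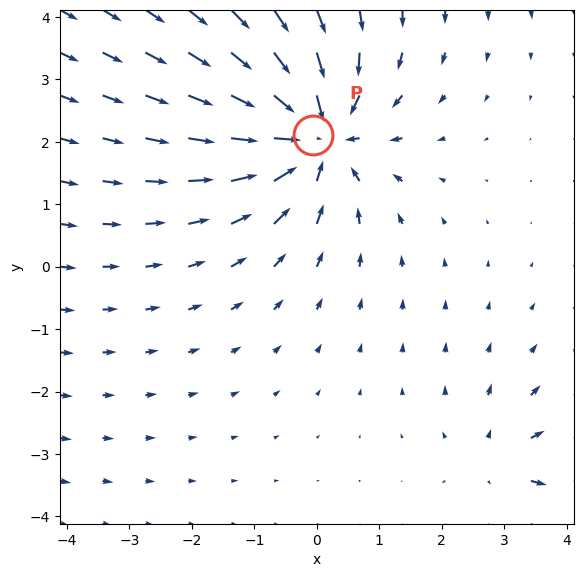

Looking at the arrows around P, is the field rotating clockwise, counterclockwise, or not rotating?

Near P at (-0.1, 2.1) the arrows show no circulation. The curl there is ≈0.

not rotating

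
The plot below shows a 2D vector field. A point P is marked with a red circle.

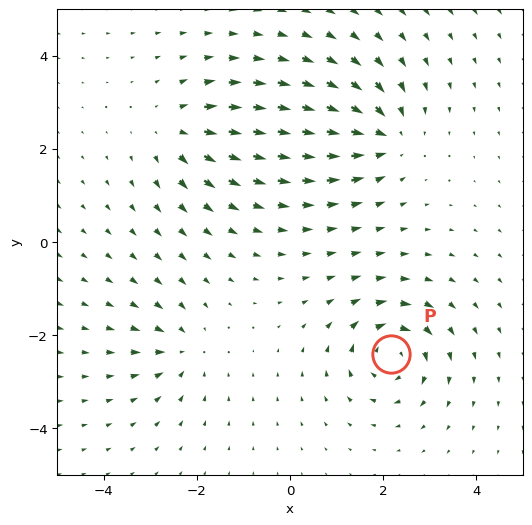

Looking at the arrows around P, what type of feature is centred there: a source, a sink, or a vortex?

vortex

At P (2.2, -2.4) the arrows circulate clockwise. Divergence ≈0, curl about -6 — near-zero divergence with nonzero curl is a vortex.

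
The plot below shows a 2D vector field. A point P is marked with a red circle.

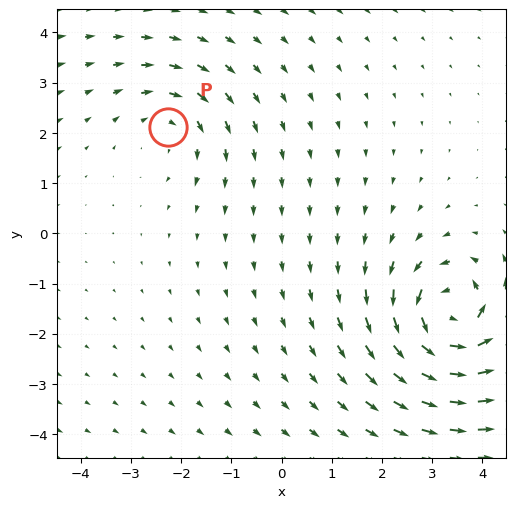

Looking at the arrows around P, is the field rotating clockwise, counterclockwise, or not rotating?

clockwise

Near P at (-2.3, 2.1) the arrows circulate clockwise. The curl (z-component) there is about -3; negative curl means clockwise rotation.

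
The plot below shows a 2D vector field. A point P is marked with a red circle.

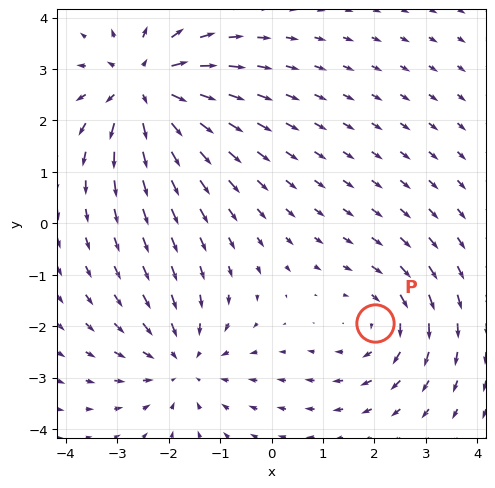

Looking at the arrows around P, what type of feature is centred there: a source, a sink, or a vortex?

vortex

At P (2.0, -1.9) the arrows circulate clockwise. Divergence ≈0, curl about -3 — near-zero divergence with nonzero curl is a vortex.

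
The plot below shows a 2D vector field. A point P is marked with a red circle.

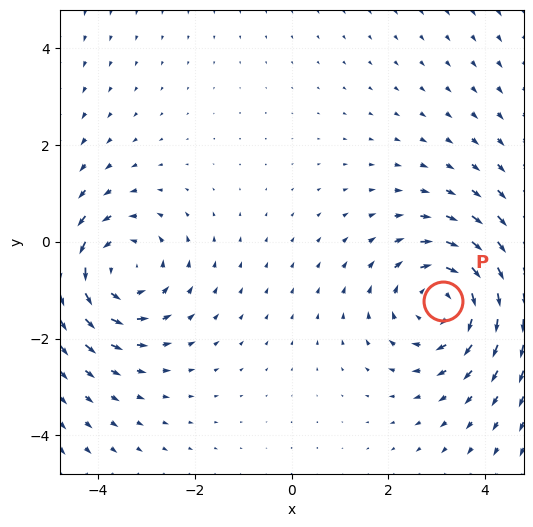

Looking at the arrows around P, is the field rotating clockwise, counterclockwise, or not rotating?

Near P at (3.1, -1.2) the arrows circulate clockwise. The curl (z-component) there is about -4; negative curl means clockwise rotation.

clockwise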